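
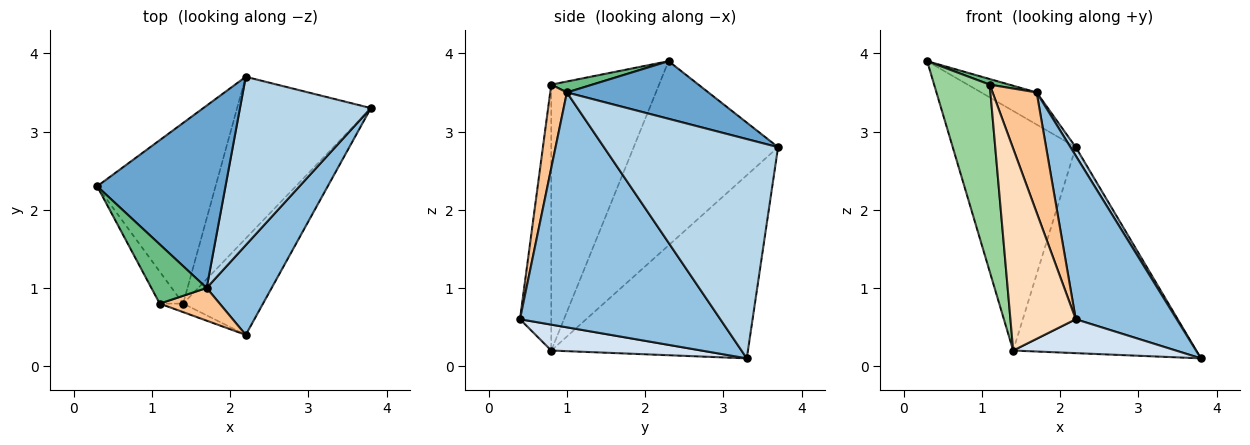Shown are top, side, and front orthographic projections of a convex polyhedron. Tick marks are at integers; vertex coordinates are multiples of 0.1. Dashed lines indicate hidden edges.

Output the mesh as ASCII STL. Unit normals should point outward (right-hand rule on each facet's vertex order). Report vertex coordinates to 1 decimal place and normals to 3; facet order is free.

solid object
 facet normal 0.405 0.159 0.901
  outer loop
   vertex 1.7 1.0 3.5
   vertex 2.2 3.7 2.8
   vertex 0.3 2.3 3.9
  endloop
 endfacet
 facet normal 0.867 -0.437 0.240
  outer loop
   vertex 1.7 1.0 3.5
   vertex 2.2 0.4 0.6
   vertex 3.8 3.3 0.1
  endloop
 endfacet
 facet normal 0.858 -0.026 0.512
  outer loop
   vertex 1.7 1.0 3.5
   vertex 3.8 3.3 0.1
   vertex 2.2 3.7 2.8
  endloop
 endfacet
 facet normal 0.293 -0.317 -0.902
  outer loop
   vertex 1.4 0.8 0.2
   vertex 3.8 3.3 0.1
   vertex 2.2 0.4 0.6
  endloop
 endfacet
 facet normal -0.684 0.583 -0.439
  outer loop
   vertex 1.4 0.8 0.2
   vertex 0.3 2.3 3.9
   vertex 2.2 3.7 2.8
  endloop
 endfacet
 facet normal -0.646 0.601 -0.472
  outer loop
   vertex 1.4 0.8 0.2
   vertex 2.2 3.7 2.8
   vertex 3.8 3.3 0.1
  endloop
 endfacet
 facet normal 0.343 -0.906 0.247
  outer loop
   vertex 1.1 0.8 3.6
   vertex 2.2 0.4 0.6
   vertex 1.7 1.0 3.5
  endloop
 endfacet
 facet normal -0.432 -0.901 -0.038
  outer loop
   vertex 1.1 0.8 3.6
   vertex 1.4 0.8 0.2
   vertex 2.2 0.4 0.6
  endloop
 endfacet
 facet normal 0.194 -0.092 0.977
  outer loop
   vertex 1.1 0.8 3.6
   vertex 1.7 1.0 3.5
   vertex 0.3 2.3 3.9
  endloop
 endfacet
 facet normal -0.886 -0.457 -0.078
  outer loop
   vertex 1.1 0.8 3.6
   vertex 0.3 2.3 3.9
   vertex 1.4 0.8 0.2
  endloop
 endfacet
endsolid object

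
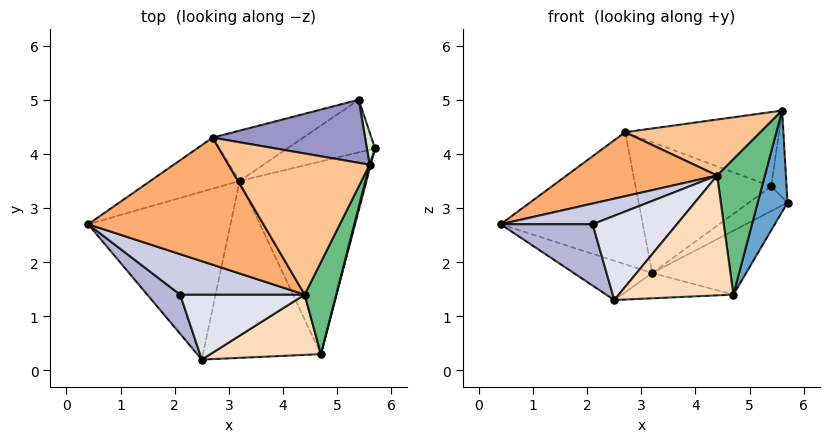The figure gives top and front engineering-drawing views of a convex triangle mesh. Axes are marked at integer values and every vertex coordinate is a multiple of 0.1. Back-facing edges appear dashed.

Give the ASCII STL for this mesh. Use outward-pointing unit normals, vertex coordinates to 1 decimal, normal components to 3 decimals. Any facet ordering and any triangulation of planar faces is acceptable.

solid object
 facet normal 0.966 -0.259 0.011
  outer loop
   vertex 4.7 0.3 1.4
   vertex 5.7 4.1 3.1
   vertex 5.6 3.8 4.8
  endloop
 endfacet
 facet normal -0.354 0.213 -0.911
  outer loop
   vertex 3.2 3.5 1.8
   vertex 2.5 0.2 1.3
   vertex 0.4 2.7 2.7
  endloop
 endfacet
 facet normal 0.386 0.290 -0.876
  outer loop
   vertex 3.2 3.5 1.8
   vertex 5.7 4.1 3.1
   vertex 4.7 0.3 1.4
  endloop
 endfacet
 facet normal 0.039 0.142 -0.989
  outer loop
   vertex 3.2 3.5 1.8
   vertex 4.7 0.3 1.4
   vertex 2.5 0.2 1.3
  endloop
 endfacet
 facet normal -0.357 0.871 -0.337
  outer loop
   vertex 2.7 4.3 4.4
   vertex 3.2 3.5 1.8
   vertex 0.4 2.7 2.7
  endloop
 endfacet
 facet normal -0.328 -0.425 0.844
  outer loop
   vertex 4.4 1.4 3.6
   vertex 2.7 4.3 4.4
   vertex 0.4 2.7 2.7
  endloop
 endfacet
 facet normal -0.188 -0.362 0.913
  outer loop
   vertex 4.4 1.4 3.6
   vertex 5.6 3.8 4.8
   vertex 2.7 4.3 4.4
  endloop
 endfacet
 facet normal 0.020 -0.893 0.449
  outer loop
   vertex 4.4 1.4 3.6
   vertex 2.5 0.2 1.3
   vertex 4.7 0.3 1.4
  endloop
 endfacet
 facet normal 0.737 -0.559 0.380
  outer loop
   vertex 4.4 1.4 3.6
   vertex 4.7 0.3 1.4
   vertex 5.6 3.8 4.8
  endloop
 endfacet
 facet normal 0.346 0.398 -0.849
  outer loop
   vertex 5.4 5.0 3.4
   vertex 5.7 4.1 3.1
   vertex 3.2 3.5 1.8
  endloop
 endfacet
 facet normal -0.351 0.874 -0.336
  outer loop
   vertex 5.4 5.0 3.4
   vertex 3.2 3.5 1.8
   vertex 2.7 4.3 4.4
  endloop
 endfacet
 facet normal 0.953 0.282 0.106
  outer loop
   vertex 5.4 5.0 3.4
   vertex 5.6 3.8 4.8
   vertex 5.7 4.1 3.1
  endloop
 endfacet
 facet normal 0.042 0.762 0.647
  outer loop
   vertex 5.4 5.0 3.4
   vertex 2.7 4.3 4.4
   vertex 5.6 3.8 4.8
  endloop
 endfacet
 facet normal -0.542 -0.708 0.452
  outer loop
   vertex 2.1 1.4 2.7
   vertex 0.4 2.7 2.7
   vertex 2.5 0.2 1.3
  endloop
 endfacet
 facet normal -0.329 -0.430 0.841
  outer loop
   vertex 2.1 1.4 2.7
   vertex 4.4 1.4 3.6
   vertex 0.4 2.7 2.7
  endloop
 endfacet
 facet normal -0.232 -0.770 0.594
  outer loop
   vertex 2.1 1.4 2.7
   vertex 2.5 0.2 1.3
   vertex 4.4 1.4 3.6
  endloop
 endfacet
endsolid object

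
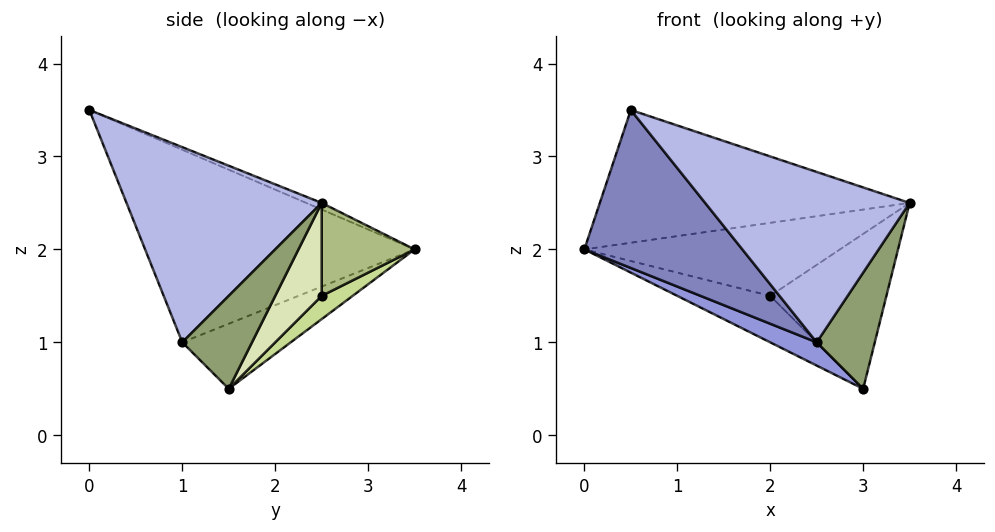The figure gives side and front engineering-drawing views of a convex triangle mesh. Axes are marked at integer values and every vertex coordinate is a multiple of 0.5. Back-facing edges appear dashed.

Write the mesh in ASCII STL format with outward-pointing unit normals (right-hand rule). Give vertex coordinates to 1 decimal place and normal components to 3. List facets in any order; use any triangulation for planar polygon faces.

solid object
 facet normal -0.020 0.391 0.920
  outer loop
   vertex 0.5 0.0 3.5
   vertex 3.5 2.5 2.5
   vertex 0.0 3.5 2.0
  endloop
 endfacet
 facet normal -0.644 -0.377 -0.666
  outer loop
   vertex 2.5 1.0 1.0
   vertex 0.5 0.0 3.5
   vertex 0.0 3.5 2.0
  endloop
 endfacet
 facet normal -0.557 -0.239 -0.796
  outer loop
   vertex 2.5 1.0 1.0
   vertex 0.0 3.5 2.0
   vertex 3.0 1.5 0.5
  endloop
 endfacet
 facet normal 0.668 -0.700 0.254
  outer loop
   vertex 2.5 1.0 1.0
   vertex 3.5 2.5 2.5
   vertex 0.5 0.0 3.5
  endloop
 endfacet
 facet normal 0.762 -0.635 0.127
  outer loop
   vertex 2.5 1.0 1.0
   vertex 3.0 1.5 0.5
   vertex 3.5 2.5 2.5
  endloop
 endfacet
 facet normal 0.304 0.836 -0.456
  outer loop
   vertex 2.0 2.5 1.5
   vertex 0.0 3.5 2.0
   vertex 3.5 2.5 2.5
  endloop
 endfacet
 facet normal 0.267 0.802 -0.535
  outer loop
   vertex 2.0 2.5 1.5
   vertex 3.0 1.5 0.5
   vertex 0.0 3.5 2.0
  endloop
 endfacet
 facet normal 0.324 0.811 -0.487
  outer loop
   vertex 2.0 2.5 1.5
   vertex 3.5 2.5 2.5
   vertex 3.0 1.5 0.5
  endloop
 endfacet
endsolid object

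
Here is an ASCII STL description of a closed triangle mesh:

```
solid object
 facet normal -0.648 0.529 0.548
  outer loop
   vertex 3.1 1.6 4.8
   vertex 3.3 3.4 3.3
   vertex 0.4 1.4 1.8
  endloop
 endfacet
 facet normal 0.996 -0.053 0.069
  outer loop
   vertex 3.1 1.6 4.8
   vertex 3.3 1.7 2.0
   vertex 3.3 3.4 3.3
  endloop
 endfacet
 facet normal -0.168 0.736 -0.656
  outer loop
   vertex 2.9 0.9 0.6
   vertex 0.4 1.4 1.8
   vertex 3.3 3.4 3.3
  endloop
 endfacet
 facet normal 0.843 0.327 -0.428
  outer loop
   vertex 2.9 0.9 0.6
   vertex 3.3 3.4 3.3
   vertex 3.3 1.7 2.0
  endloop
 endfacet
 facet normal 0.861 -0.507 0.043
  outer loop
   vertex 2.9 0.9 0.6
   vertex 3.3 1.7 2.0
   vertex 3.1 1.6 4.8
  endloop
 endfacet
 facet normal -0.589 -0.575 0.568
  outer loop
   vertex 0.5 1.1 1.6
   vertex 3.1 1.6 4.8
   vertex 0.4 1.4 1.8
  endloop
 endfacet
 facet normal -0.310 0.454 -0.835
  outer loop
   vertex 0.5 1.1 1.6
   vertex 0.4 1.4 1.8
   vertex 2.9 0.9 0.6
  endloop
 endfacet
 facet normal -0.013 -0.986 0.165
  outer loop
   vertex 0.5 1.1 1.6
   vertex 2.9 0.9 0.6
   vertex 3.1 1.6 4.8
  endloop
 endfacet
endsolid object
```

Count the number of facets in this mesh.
8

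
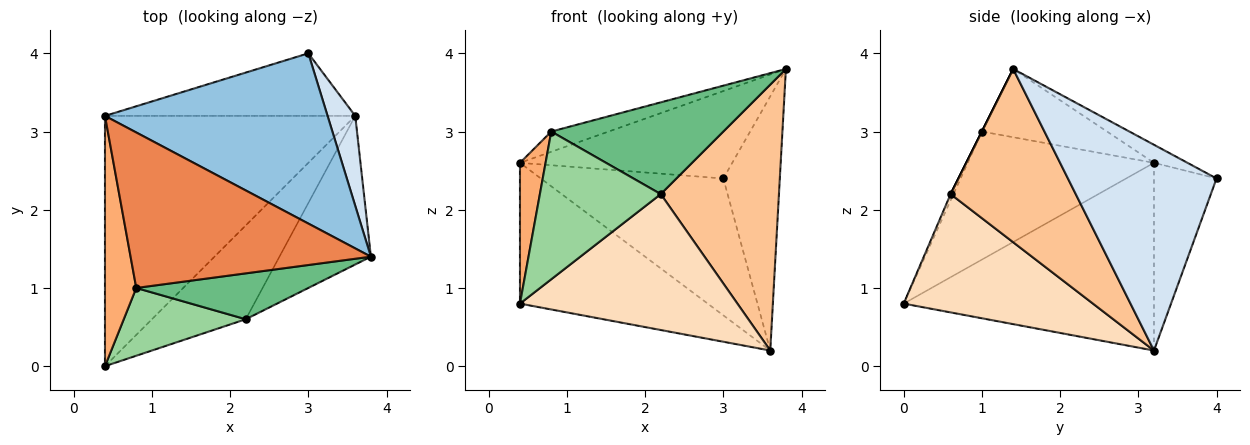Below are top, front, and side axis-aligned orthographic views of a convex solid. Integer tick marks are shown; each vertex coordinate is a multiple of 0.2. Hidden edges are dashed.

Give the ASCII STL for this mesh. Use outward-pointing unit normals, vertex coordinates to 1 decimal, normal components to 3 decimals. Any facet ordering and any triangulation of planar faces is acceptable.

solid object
 facet normal -0.547 0.410 -0.730
  outer loop
   vertex 3.6 3.2 0.2
   vertex 0.4 0.0 0.8
   vertex 0.4 3.2 2.6
  endloop
 endfacet
 facet normal -0.072 0.456 0.887
  outer loop
   vertex 3.0 4.0 2.4
   vertex 0.4 3.2 2.6
   vertex 3.8 1.4 3.8
  endloop
 endfacet
 facet normal -0.298 0.868 -0.397
  outer loop
   vertex 3.0 4.0 2.4
   vertex 3.6 3.2 0.2
   vertex 0.4 3.2 2.6
  endloop
 endfacet
 facet normal 0.927 0.353 0.125
  outer loop
   vertex 3.0 4.0 2.4
   vertex 3.8 1.4 3.8
   vertex 3.6 3.2 0.2
  endloop
 endfacet
 facet normal -0.271 0.124 0.954
  outer loop
   vertex 0.8 1.0 3.0
   vertex 3.8 1.4 3.8
   vertex 0.4 3.2 2.6
  endloop
 endfacet
 facet normal -0.963 -0.132 0.235
  outer loop
   vertex 0.8 1.0 3.0
   vertex 0.4 3.2 2.6
   vertex 0.4 0.0 0.8
  endloop
 endfacet
 facet normal 0.679 -0.641 -0.358
  outer loop
   vertex 2.2 0.6 2.2
   vertex 3.6 3.2 0.2
   vertex 3.8 1.4 3.8
  endloop
 endfacet
 facet normal 0.582 -0.669 -0.462
  outer loop
   vertex 2.2 0.6 2.2
   vertex 0.4 0.0 0.8
   vertex 3.6 3.2 0.2
  endloop
 endfacet
 facet normal 0.000 -0.894 0.447
  outer loop
   vertex 2.2 0.6 2.2
   vertex 3.8 1.4 3.8
   vertex 0.8 1.0 3.0
  endloop
 endfacet
 facet normal -0.021 -0.909 0.417
  outer loop
   vertex 2.2 0.6 2.2
   vertex 0.8 1.0 3.0
   vertex 0.4 0.0 0.8
  endloop
 endfacet
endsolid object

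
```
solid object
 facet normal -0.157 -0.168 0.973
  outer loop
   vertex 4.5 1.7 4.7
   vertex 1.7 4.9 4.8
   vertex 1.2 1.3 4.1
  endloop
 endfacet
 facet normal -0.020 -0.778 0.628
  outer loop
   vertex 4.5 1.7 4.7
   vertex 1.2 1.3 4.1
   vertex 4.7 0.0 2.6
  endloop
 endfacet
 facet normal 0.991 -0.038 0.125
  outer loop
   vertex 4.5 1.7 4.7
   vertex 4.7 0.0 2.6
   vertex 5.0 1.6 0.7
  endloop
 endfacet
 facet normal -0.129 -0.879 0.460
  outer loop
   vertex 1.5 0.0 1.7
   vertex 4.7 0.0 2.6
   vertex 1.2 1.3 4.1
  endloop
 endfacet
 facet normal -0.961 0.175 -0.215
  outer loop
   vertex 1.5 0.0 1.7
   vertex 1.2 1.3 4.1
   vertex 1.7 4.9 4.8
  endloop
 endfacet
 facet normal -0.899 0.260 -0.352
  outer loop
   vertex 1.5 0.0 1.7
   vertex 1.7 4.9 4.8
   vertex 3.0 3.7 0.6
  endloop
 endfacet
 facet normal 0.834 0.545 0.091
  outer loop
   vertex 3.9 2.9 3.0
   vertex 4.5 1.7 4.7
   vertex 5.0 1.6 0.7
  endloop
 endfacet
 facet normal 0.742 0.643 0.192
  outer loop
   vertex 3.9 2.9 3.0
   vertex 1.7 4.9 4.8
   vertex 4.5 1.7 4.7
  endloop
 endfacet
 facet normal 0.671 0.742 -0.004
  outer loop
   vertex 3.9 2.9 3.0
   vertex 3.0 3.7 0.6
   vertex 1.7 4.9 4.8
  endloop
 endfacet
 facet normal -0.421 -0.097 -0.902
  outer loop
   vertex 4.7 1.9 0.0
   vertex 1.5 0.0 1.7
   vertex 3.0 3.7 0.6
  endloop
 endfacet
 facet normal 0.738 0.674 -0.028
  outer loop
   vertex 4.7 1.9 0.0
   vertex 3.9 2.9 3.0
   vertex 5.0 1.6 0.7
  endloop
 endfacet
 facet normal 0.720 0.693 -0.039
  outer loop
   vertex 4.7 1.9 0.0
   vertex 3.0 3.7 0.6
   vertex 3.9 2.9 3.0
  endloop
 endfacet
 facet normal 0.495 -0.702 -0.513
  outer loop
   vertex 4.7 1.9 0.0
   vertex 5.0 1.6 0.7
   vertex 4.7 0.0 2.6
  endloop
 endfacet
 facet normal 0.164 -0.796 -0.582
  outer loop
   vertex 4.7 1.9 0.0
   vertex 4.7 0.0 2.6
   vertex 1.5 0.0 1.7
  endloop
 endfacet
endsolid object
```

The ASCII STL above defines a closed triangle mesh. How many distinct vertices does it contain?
9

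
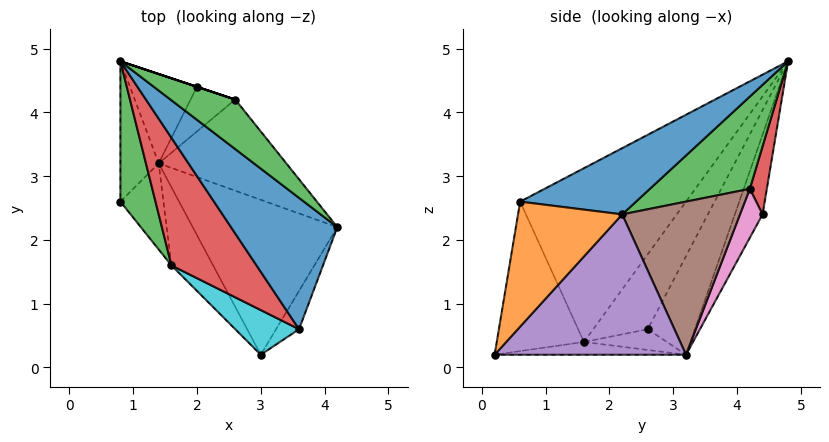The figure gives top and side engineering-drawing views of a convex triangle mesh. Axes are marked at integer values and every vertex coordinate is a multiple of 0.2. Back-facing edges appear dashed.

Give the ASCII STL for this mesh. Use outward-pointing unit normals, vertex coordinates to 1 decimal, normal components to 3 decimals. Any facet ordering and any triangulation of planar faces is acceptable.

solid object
 facet normal 0.526 -0.092 0.845
  outer loop
   vertex 3.6 0.6 2.6
   vertex 4.2 2.2 2.4
   vertex 0.8 4.8 4.8
  endloop
 endfacet
 facet normal 0.916 -0.364 -0.168
  outer loop
   vertex 3.6 0.6 2.6
   vertex 3.0 0.2 0.2
   vertex 4.2 2.2 2.4
  endloop
 endfacet
 facet normal 0.720 0.475 0.506
  outer loop
   vertex 2.6 4.2 2.8
   vertex 0.8 4.8 4.8
   vertex 4.2 2.2 2.4
  endloop
 endfacet
 facet normal 0.316 0.949 0.000
  outer loop
   vertex 2.6 4.2 2.8
   vertex 2.0 4.4 2.4
   vertex 0.8 4.8 4.8
  endloop
 endfacet
 facet normal 0.653 0.348 -0.673
  outer loop
   vertex 1.4 3.2 0.2
   vertex 4.2 2.2 2.4
   vertex 3.0 0.2 0.2
  endloop
 endfacet
 facet normal 0.617 0.596 -0.514
  outer loop
   vertex 1.4 3.2 0.2
   vertex 2.6 4.2 2.8
   vertex 4.2 2.2 2.4
  endloop
 endfacet
 facet normal 0.558 0.655 -0.509
  outer loop
   vertex 1.4 3.2 0.2
   vertex 2.0 4.4 2.4
   vertex 2.6 4.2 2.8
  endloop
 endfacet
 facet normal -0.767 0.568 -0.298
  outer loop
   vertex 1.4 3.2 0.2
   vertex 0.8 2.6 0.6
   vertex 0.8 4.8 4.8
  endloop
 endfacet
 facet normal -0.413 0.842 -0.347
  outer loop
   vertex 1.4 3.2 0.2
   vertex 0.8 4.8 4.8
   vertex 2.0 4.4 2.4
  endloop
 endfacet
 facet normal -0.658 -0.698 0.281
  outer loop
   vertex 1.6 1.6 0.4
   vertex 3.0 0.2 0.2
   vertex 3.6 0.6 2.6
  endloop
 endfacet
 facet normal -0.428 -0.165 -0.889
  outer loop
   vertex 1.6 1.6 0.4
   vertex 0.8 2.6 0.6
   vertex 1.4 3.2 0.2
  endloop
 endfacet
 facet normal -0.289 -0.154 -0.945
  outer loop
   vertex 1.6 1.6 0.4
   vertex 1.4 3.2 0.2
   vertex 3.0 0.2 0.2
  endloop
 endfacet
 facet normal -0.704 -0.629 0.330
  outer loop
   vertex 1.6 1.6 0.4
   vertex 0.8 4.8 4.8
   vertex 0.8 2.6 0.6
  endloop
 endfacet
 facet normal -0.691 -0.638 0.338
  outer loop
   vertex 1.6 1.6 0.4
   vertex 3.6 0.6 2.6
   vertex 0.8 4.8 4.8
  endloop
 endfacet
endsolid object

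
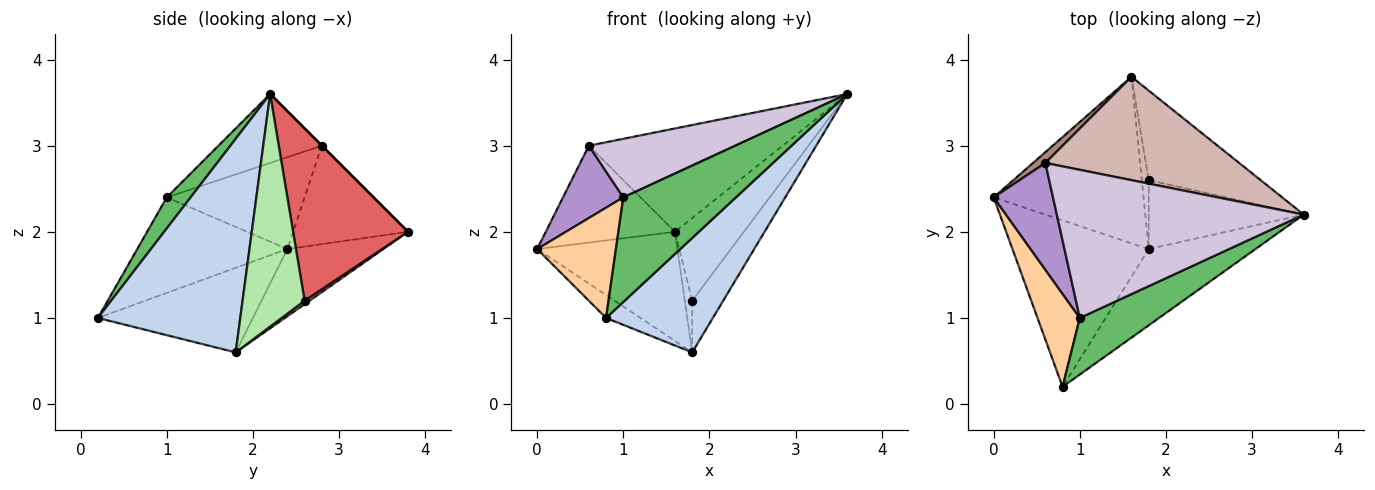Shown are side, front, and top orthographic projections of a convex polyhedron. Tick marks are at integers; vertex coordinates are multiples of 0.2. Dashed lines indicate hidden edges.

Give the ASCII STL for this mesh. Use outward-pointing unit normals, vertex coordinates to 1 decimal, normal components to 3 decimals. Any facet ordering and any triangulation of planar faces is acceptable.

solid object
 facet normal -0.524 0.116 -0.844
  outer loop
   vertex 1.8 1.8 0.6
   vertex 0.8 0.2 1.0
   vertex 0.0 2.4 1.8
  endloop
 endfacet
 facet normal 0.743 -0.557 -0.371
  outer loop
   vertex 1.8 1.8 0.6
   vertex 3.6 2.2 3.6
   vertex 0.8 0.2 1.0
  endloop
 endfacet
 facet normal -0.351 0.513 -0.783
  outer loop
   vertex 1.6 3.8 2.0
   vertex 1.8 1.8 0.6
   vertex 0.0 2.4 1.8
  endloop
 endfacet
 facet normal -0.824 -0.433 0.365
  outer loop
   vertex 1.0 1.0 2.4
   vertex 0.0 2.4 1.8
   vertex 0.8 0.2 1.0
  endloop
 endfacet
 facet normal 0.183 -0.865 0.468
  outer loop
   vertex 1.0 1.0 2.4
   vertex 0.8 0.2 1.0
   vertex 3.6 2.2 3.6
  endloop
 endfacet
 facet normal 0.768 0.384 -0.512
  outer loop
   vertex 1.8 2.6 1.2
   vertex 3.6 2.2 3.6
   vertex 1.8 1.8 0.6
  endloop
 endfacet
 facet normal 0.749 0.449 -0.487
  outer loop
   vertex 1.8 2.6 1.2
   vertex 1.6 3.8 2.0
   vertex 3.6 2.2 3.6
  endloop
 endfacet
 facet normal 0.371 0.557 -0.743
  outer loop
   vertex 1.8 2.6 1.2
   vertex 1.8 1.8 0.6
   vertex 1.6 3.8 2.0
  endloop
 endfacet
 facet normal -0.788 -0.345 0.509
  outer loop
   vertex 0.6 2.8 3.0
   vertex 0.0 2.4 1.8
   vertex 1.0 1.0 2.4
  endloop
 endfacet
 facet normal -0.251 -0.356 0.900
  outer loop
   vertex 0.6 2.8 3.0
   vertex 1.0 1.0 2.4
   vertex 3.6 2.2 3.6
  endloop
 endfacet
 facet normal -0.662 0.745 0.083
  outer loop
   vertex 0.6 2.8 3.0
   vertex 1.6 3.8 2.0
   vertex 0.0 2.4 1.8
  endloop
 endfacet
 facet normal 0.000 0.707 0.707
  outer loop
   vertex 0.6 2.8 3.0
   vertex 3.6 2.2 3.6
   vertex 1.6 3.8 2.0
  endloop
 endfacet
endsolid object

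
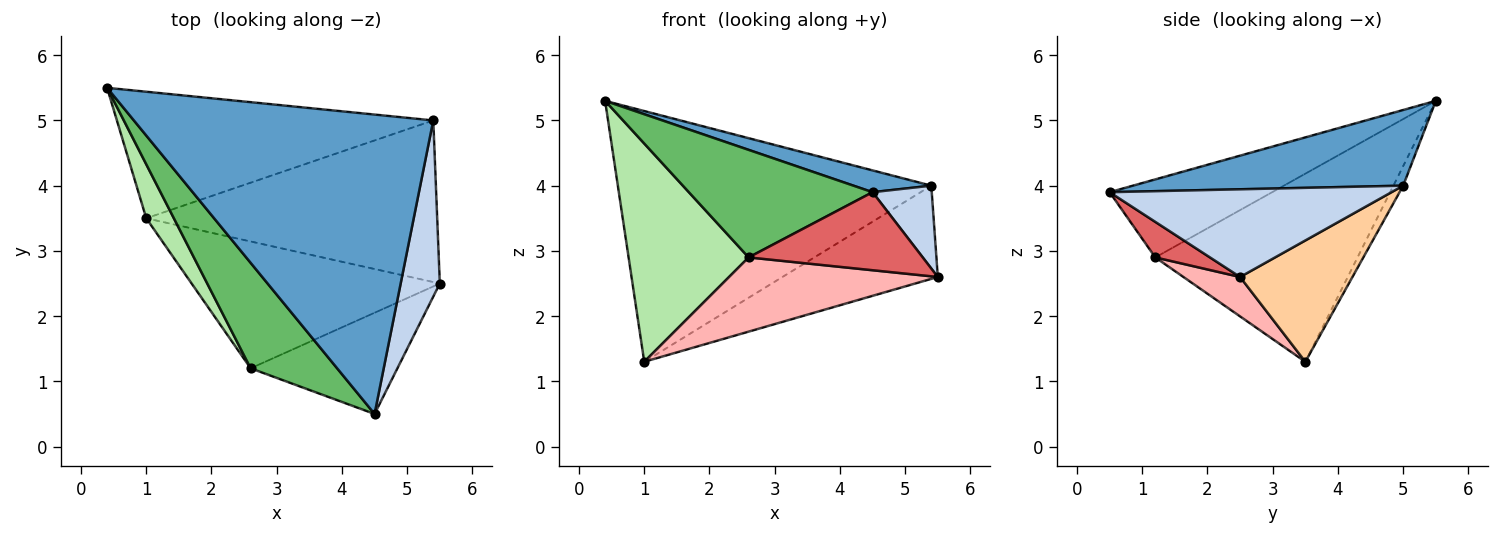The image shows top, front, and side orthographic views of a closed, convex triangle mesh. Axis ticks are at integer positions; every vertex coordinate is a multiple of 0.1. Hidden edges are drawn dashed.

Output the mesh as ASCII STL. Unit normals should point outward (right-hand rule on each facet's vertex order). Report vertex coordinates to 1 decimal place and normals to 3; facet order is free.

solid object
 facet normal 0.244 -0.070 0.967
  outer loop
   vertex 5.4 5.0 4.0
   vertex 0.4 5.5 5.3
   vertex 4.5 0.5 3.9
  endloop
 endfacet
 facet normal 0.897 -0.188 0.400
  outer loop
   vertex 5.4 5.0 4.0
   vertex 4.5 0.5 3.9
   vertex 5.5 2.5 2.6
  endloop
 endfacet
 facet normal -0.028 0.892 -0.450
  outer loop
   vertex 5.4 5.0 4.0
   vertex 1.0 3.5 1.3
   vertex 0.4 5.5 5.3
  endloop
 endfacet
 facet normal 0.340 0.470 -0.815
  outer loop
   vertex 5.4 5.0 4.0
   vertex 5.5 2.5 2.6
   vertex 1.0 3.5 1.3
  endloop
 endfacet
 facet normal -0.534 -0.604 0.592
  outer loop
   vertex 2.6 1.2 2.9
   vertex 4.5 0.5 3.9
   vertex 0.4 5.5 5.3
  endloop
 endfacet
 facet normal -0.853 -0.506 0.125
  outer loop
   vertex 2.6 1.2 2.9
   vertex 0.4 5.5 5.3
   vertex 1.0 3.5 1.3
  endloop
 endfacet
 facet normal 0.188 -0.600 -0.778
  outer loop
   vertex 2.6 1.2 2.9
   vertex 5.5 2.5 2.6
   vertex 4.5 0.5 3.9
  endloop
 endfacet
 facet normal 0.136 -0.500 -0.855
  outer loop
   vertex 2.6 1.2 2.9
   vertex 1.0 3.5 1.3
   vertex 5.5 2.5 2.6
  endloop
 endfacet
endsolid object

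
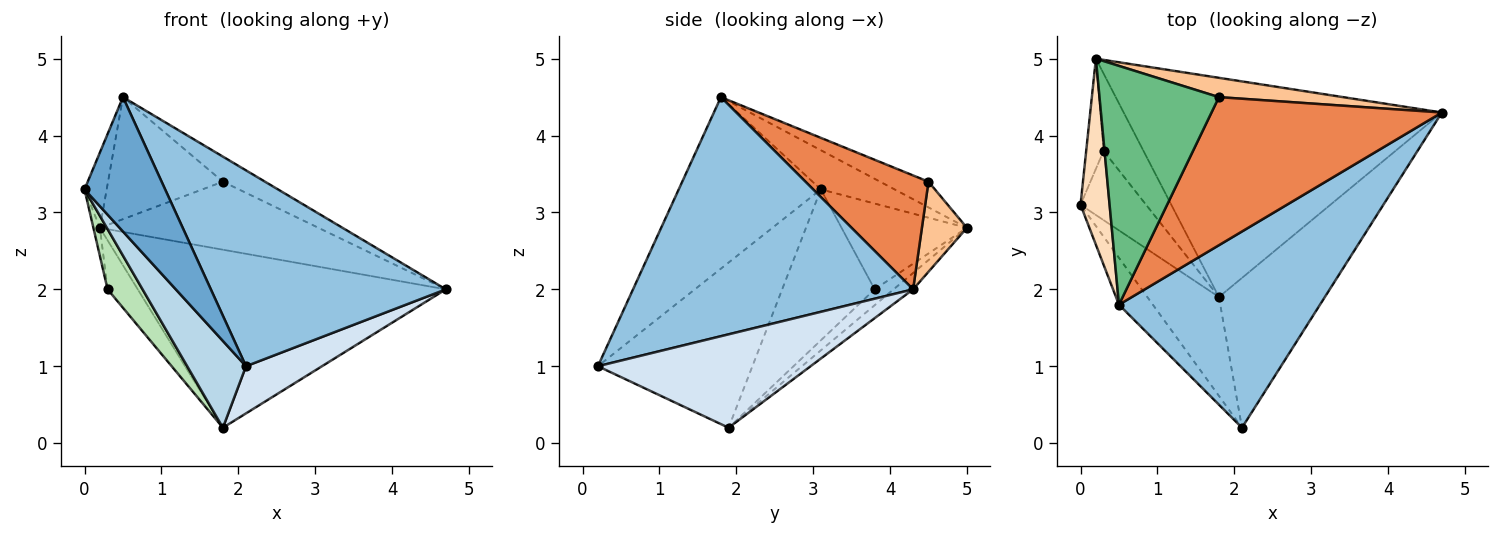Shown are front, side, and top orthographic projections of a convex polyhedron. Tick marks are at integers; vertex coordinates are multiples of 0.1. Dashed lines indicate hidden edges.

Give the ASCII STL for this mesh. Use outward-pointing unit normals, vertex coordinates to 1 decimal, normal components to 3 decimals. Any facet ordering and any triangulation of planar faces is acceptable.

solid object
 facet normal -0.857 -0.486 -0.170
  outer loop
   vertex 0.5 1.8 4.5
   vertex 0.0 3.1 3.3
   vertex 2.1 0.2 1.0
  endloop
 endfacet
 facet normal 0.644 -0.540 0.541
  outer loop
   vertex 0.5 1.8 4.5
   vertex 2.1 0.2 1.0
   vertex 4.7 4.3 2.0
  endloop
 endfacet
 facet normal -0.866 -0.330 -0.375
  outer loop
   vertex 1.8 1.9 0.2
   vertex 2.1 0.2 1.0
   vertex 0.0 3.1 3.3
  endloop
 endfacet
 facet normal 0.643 -0.230 -0.730
  outer loop
   vertex 1.8 1.9 0.2
   vertex 4.7 4.3 2.0
   vertex 2.1 0.2 1.0
  endloop
 endfacet
 facet normal 0.438 0.150 0.886
  outer loop
   vertex 1.8 4.5 3.4
   vertex 0.5 1.8 4.5
   vertex 4.7 4.3 2.0
  endloop
 endfacet
 facet normal -0.040 0.630 -0.776
  outer loop
   vertex 0.2 5.0 2.8
   vertex 4.7 4.3 2.0
   vertex 1.8 1.9 0.2
  endloop
 endfacet
 facet normal 0.194 0.944 0.268
  outer loop
   vertex 0.2 5.0 2.8
   vertex 1.8 4.5 3.4
   vertex 4.7 4.3 2.0
  endloop
 endfacet
 facet normal -0.781 0.235 0.579
  outer loop
   vertex 0.2 5.0 2.8
   vertex 0.0 3.1 3.3
   vertex 0.5 1.8 4.5
  endloop
 endfacet
 facet normal -0.188 0.447 0.875
  outer loop
   vertex 0.2 5.0 2.8
   vertex 0.5 1.8 4.5
   vertex 1.8 4.5 3.4
  endloop
 endfacet
 facet normal -0.318 0.507 -0.801
  outer loop
   vertex 0.3 3.8 2.0
   vertex 0.2 5.0 2.8
   vertex 1.8 1.9 0.2
  endloop
 endfacet
 facet normal -0.867 -0.328 -0.376
  outer loop
   vertex 0.3 3.8 2.0
   vertex 1.8 1.9 0.2
   vertex 0.0 3.1 3.3
  endloop
 endfacet
 facet normal -0.979 0.051 -0.199
  outer loop
   vertex 0.3 3.8 2.0
   vertex 0.0 3.1 3.3
   vertex 0.2 5.0 2.8
  endloop
 endfacet
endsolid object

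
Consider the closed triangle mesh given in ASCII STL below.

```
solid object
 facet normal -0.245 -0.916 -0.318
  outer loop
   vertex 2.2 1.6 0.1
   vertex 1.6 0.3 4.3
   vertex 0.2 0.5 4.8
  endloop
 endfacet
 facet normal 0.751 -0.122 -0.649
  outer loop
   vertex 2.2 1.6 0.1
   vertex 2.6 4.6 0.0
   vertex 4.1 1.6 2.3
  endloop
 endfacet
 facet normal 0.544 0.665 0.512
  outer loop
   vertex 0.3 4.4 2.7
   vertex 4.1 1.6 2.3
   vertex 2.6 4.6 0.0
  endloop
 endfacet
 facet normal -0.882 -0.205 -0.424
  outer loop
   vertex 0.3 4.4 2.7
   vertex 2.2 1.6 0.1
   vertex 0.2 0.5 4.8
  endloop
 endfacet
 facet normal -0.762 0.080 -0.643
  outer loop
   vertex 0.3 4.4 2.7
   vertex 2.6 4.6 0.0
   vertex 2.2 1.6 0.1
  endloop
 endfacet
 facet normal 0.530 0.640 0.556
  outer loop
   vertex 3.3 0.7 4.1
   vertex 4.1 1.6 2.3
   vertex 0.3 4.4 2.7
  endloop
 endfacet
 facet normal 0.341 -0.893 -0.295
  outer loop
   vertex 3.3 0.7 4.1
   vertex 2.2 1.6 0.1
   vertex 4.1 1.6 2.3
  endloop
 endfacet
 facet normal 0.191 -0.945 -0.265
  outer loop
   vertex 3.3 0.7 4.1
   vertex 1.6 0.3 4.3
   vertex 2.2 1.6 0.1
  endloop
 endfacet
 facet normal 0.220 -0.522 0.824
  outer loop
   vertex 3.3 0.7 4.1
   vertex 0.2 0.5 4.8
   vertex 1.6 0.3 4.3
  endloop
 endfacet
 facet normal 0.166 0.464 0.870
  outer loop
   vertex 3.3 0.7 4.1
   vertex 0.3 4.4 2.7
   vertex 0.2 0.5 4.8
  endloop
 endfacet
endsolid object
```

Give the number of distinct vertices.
7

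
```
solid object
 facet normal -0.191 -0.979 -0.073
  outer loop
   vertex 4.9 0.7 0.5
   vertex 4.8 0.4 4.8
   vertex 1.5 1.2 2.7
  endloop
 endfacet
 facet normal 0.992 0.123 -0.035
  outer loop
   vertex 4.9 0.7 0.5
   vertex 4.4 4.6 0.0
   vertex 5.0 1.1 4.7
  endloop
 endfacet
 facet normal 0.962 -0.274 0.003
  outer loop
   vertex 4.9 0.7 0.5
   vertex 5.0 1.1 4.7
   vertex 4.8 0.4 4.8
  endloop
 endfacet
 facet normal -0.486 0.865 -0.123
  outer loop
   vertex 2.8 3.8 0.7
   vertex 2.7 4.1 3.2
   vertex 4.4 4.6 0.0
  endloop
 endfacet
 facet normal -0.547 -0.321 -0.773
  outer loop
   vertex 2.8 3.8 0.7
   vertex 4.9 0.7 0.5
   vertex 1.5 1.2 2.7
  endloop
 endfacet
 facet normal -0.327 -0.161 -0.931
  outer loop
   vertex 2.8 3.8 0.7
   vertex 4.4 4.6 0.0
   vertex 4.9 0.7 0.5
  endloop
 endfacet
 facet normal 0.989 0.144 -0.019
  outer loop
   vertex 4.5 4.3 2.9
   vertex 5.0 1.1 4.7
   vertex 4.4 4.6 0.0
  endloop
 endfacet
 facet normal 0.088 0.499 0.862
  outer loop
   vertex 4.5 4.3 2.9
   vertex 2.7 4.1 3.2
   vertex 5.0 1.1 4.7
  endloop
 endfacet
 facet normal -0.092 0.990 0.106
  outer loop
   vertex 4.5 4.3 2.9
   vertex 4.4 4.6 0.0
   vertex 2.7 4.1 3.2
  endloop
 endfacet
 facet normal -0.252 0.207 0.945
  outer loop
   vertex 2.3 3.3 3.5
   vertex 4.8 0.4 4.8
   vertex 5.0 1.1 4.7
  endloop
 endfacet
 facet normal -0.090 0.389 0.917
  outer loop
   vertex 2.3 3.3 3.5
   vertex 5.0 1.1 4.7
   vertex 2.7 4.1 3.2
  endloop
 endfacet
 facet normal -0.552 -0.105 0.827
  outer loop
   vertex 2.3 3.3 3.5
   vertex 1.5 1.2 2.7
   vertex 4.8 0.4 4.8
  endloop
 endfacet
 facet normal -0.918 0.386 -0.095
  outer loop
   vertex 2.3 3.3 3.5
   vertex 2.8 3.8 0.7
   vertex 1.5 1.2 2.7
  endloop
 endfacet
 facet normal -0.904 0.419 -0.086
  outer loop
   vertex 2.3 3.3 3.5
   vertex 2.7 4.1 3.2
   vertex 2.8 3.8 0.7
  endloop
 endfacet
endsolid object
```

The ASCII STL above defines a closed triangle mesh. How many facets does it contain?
14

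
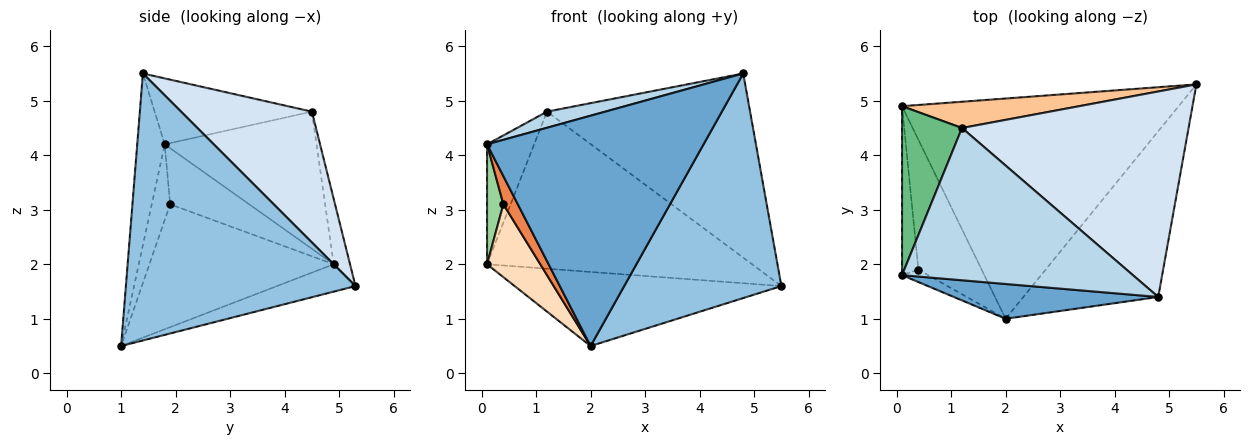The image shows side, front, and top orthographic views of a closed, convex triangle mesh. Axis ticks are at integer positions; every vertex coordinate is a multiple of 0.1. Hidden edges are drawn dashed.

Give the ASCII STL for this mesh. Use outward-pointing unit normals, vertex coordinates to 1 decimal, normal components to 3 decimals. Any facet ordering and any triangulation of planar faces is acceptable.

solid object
 facet normal -0.124 -0.981 0.148
  outer loop
   vertex 2.0 1.0 0.5
   vertex 4.8 1.4 5.5
   vertex 0.1 1.8 4.2
  endloop
 endfacet
 facet normal 0.762 -0.521 -0.385
  outer loop
   vertex 2.0 1.0 0.5
   vertex 5.5 5.3 1.6
   vertex 4.8 1.4 5.5
  endloop
 endfacet
 facet normal -0.273 -0.101 0.957
  outer loop
   vertex 1.2 4.5 4.8
   vertex 0.1 1.8 4.2
   vertex 4.8 1.4 5.5
  endloop
 endfacet
 facet normal 0.395 0.613 0.684
  outer loop
   vertex 1.2 4.5 4.8
   vertex 4.8 1.4 5.5
   vertex 5.5 5.3 1.6
  endloop
 endfacet
 facet normal -0.760 -0.596 -0.261
  outer loop
   vertex 0.4 1.9 3.1
   vertex 2.0 1.0 0.5
   vertex 0.1 1.8 4.2
  endloop
 endfacet
 facet normal -0.093 0.317 -0.944
  outer loop
   vertex 0.1 4.9 2.0
   vertex 5.5 5.3 1.6
   vertex 2.0 1.0 0.5
  endloop
 endfacet
 facet normal -0.061 0.985 0.165
  outer loop
   vertex 0.1 4.9 2.0
   vertex 1.2 4.5 4.8
   vertex 5.5 5.3 1.6
  endloop
 endfacet
 facet normal -0.861 -0.249 -0.444
  outer loop
   vertex 0.1 4.9 2.0
   vertex 2.0 1.0 0.5
   vertex 0.4 1.9 3.1
  endloop
 endfacet
 facet normal -0.881 0.273 0.385
  outer loop
   vertex 0.1 4.9 2.0
   vertex 0.1 1.8 4.2
   vertex 1.2 4.5 4.8
  endloop
 endfacet
 facet normal -0.942 -0.195 -0.275
  outer loop
   vertex 0.1 4.9 2.0
   vertex 0.4 1.9 3.1
   vertex 0.1 1.8 4.2
  endloop
 endfacet
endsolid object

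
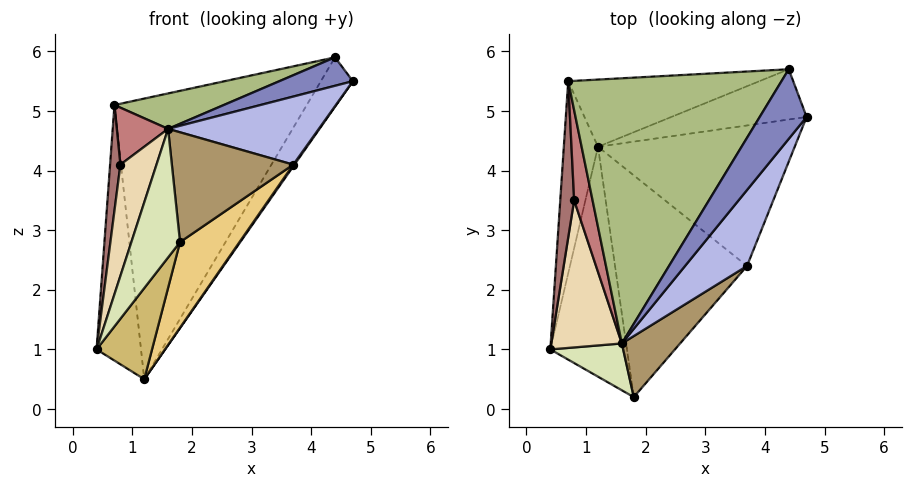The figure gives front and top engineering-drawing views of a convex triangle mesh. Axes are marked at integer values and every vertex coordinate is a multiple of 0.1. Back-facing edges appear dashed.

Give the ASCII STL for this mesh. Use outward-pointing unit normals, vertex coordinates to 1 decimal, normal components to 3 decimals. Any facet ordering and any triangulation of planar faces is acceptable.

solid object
 facet normal 0.676 0.516 -0.525
  outer loop
   vertex 4.4 5.7 5.9
   vertex 4.7 4.9 5.5
   vertex 1.2 4.4 0.5
  endloop
 endfacet
 facet normal 0.220 -0.369 0.903
  outer loop
   vertex 1.6 1.1 4.7
   vertex 4.7 4.9 5.5
   vertex 4.4 5.7 5.9
  endloop
 endfacet
 facet normal 0.820 -0.007 -0.573
  outer loop
   vertex 3.7 2.4 4.1
   vertex 1.2 4.4 0.5
   vertex 4.7 4.9 5.5
  endloop
 endfacet
 facet normal 0.531 -0.566 0.631
  outer loop
   vertex 3.7 2.4 4.1
   vertex 4.7 4.9 5.5
   vertex 1.6 1.1 4.7
  endloop
 endfacet
 facet normal -0.002 0.973 -0.233
  outer loop
   vertex 0.7 5.5 5.1
   vertex 4.4 5.7 5.9
   vertex 1.2 4.4 0.5
  endloop
 endfacet
 facet normal -0.203 -0.130 0.971
  outer loop
   vertex 0.7 5.5 5.1
   vertex 1.6 1.1 4.7
   vertex 4.4 5.7 5.9
  endloop
 endfacet
 facet normal -0.967 0.205 -0.154
  outer loop
   vertex 0.7 5.5 5.1
   vertex 1.2 4.4 0.5
   vertex 0.4 1.0 1.0
  endloop
 endfacet
 facet normal -0.699 -0.672 0.245
  outer loop
   vertex 1.8 0.2 2.8
   vertex 1.6 1.1 4.7
   vertex 0.4 1.0 1.0
  endloop
 endfacet
 facet normal 0.562 -0.723 0.402
  outer loop
   vertex 1.8 0.2 2.8
   vertex 3.7 2.4 4.1
   vertex 1.6 1.1 4.7
  endloop
 endfacet
 facet normal 0.702 -0.263 -0.662
  outer loop
   vertex 1.8 0.2 2.8
   vertex 0.4 1.0 1.0
   vertex 1.2 4.4 0.5
  endloop
 endfacet
 facet normal 0.726 -0.248 -0.642
  outer loop
   vertex 1.8 0.2 2.8
   vertex 1.2 4.4 0.5
   vertex 3.7 2.4 4.1
  endloop
 endfacet
 facet normal -0.924 -0.231 0.306
  outer loop
   vertex 0.8 3.5 4.1
   vertex 0.4 1.0 1.0
   vertex 1.6 1.1 4.7
  endloop
 endfacet
 facet normal -0.946 -0.182 0.268
  outer loop
   vertex 0.8 3.5 4.1
   vertex 0.7 5.5 5.1
   vertex 0.4 1.0 1.0
  endloop
 endfacet
 facet normal -0.913 -0.218 0.345
  outer loop
   vertex 0.8 3.5 4.1
   vertex 1.6 1.1 4.7
   vertex 0.7 5.5 5.1
  endloop
 endfacet
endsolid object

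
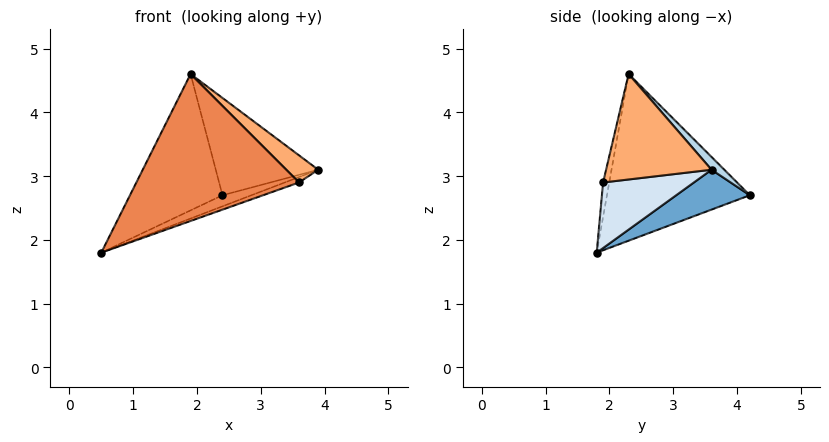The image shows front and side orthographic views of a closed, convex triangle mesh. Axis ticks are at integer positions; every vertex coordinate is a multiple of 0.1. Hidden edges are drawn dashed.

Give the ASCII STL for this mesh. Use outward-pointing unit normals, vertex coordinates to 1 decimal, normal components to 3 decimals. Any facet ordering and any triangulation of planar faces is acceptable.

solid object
 facet normal 0.300 0.118 -0.947
  outer loop
   vertex 2.4 4.2 2.7
   vertex 3.9 3.6 3.1
   vertex 0.5 1.8 1.8
  endloop
 endfacet
 facet normal -0.799 0.517 0.307
  outer loop
   vertex 1.9 2.3 4.6
   vertex 2.4 4.2 2.7
   vertex 0.5 1.8 1.8
  endloop
 endfacet
 facet normal 0.086 0.693 0.716
  outer loop
   vertex 1.9 2.3 4.6
   vertex 3.9 3.6 3.1
   vertex 2.4 4.2 2.7
  endloop
 endfacet
 facet normal 0.332 0.052 -0.942
  outer loop
   vertex 3.6 1.9 2.9
   vertex 0.5 1.8 1.8
   vertex 3.9 3.6 3.1
  endloop
 endfacet
 facet normal -0.037 -0.980 0.194
  outer loop
   vertex 3.6 1.9 2.9
   vertex 1.9 2.3 4.6
   vertex 0.5 1.8 1.8
  endloop
 endfacet
 facet normal 0.668 -0.202 0.716
  outer loop
   vertex 3.6 1.9 2.9
   vertex 3.9 3.6 3.1
   vertex 1.9 2.3 4.6
  endloop
 endfacet
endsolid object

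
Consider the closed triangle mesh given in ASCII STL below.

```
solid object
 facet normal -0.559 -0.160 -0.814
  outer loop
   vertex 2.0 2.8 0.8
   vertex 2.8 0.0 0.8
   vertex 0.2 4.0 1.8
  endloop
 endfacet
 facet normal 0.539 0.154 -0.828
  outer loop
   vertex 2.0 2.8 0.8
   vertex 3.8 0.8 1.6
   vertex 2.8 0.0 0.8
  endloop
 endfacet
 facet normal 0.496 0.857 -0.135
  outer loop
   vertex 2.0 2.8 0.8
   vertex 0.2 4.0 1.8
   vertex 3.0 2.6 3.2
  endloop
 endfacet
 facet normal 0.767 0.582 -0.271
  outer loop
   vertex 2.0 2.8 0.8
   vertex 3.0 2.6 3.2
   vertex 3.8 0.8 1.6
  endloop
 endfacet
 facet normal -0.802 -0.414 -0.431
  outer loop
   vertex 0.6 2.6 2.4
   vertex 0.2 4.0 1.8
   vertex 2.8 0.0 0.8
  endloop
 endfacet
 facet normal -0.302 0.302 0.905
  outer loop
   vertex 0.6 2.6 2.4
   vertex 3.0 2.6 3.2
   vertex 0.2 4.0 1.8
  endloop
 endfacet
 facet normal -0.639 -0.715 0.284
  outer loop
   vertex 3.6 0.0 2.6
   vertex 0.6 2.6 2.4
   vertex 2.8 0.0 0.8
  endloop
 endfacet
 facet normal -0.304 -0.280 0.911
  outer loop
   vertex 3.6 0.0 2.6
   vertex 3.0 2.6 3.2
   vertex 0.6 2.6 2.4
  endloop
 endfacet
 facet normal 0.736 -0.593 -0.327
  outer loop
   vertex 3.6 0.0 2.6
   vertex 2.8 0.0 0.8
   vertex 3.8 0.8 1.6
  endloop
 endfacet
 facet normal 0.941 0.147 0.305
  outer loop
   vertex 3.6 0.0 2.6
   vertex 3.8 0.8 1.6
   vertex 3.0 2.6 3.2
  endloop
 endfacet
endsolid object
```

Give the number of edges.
15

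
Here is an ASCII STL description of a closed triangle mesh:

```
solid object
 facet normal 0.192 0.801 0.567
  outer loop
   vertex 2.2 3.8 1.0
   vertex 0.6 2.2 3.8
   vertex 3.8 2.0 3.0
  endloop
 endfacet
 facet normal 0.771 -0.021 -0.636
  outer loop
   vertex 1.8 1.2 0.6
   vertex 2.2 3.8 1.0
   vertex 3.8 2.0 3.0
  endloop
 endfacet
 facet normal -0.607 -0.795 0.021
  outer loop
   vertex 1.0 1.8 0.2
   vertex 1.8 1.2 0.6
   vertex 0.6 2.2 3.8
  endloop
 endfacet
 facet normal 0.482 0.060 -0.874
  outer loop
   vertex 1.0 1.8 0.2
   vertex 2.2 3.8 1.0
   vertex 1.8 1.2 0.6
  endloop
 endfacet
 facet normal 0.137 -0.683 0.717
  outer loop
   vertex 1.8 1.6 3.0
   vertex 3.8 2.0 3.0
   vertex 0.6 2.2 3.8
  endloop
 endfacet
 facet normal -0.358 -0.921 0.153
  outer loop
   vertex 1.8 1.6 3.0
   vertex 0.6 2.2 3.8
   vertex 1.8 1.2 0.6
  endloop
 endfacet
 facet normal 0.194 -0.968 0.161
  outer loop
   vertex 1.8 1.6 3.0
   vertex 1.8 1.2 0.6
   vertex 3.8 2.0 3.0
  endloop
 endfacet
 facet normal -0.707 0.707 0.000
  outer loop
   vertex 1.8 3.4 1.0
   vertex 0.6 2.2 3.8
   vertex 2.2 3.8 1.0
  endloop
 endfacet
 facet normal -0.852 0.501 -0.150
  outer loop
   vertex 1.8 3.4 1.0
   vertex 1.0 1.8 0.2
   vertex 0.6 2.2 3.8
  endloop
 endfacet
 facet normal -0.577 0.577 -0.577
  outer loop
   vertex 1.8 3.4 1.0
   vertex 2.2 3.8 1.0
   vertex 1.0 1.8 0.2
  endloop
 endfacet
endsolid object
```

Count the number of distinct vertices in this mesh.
7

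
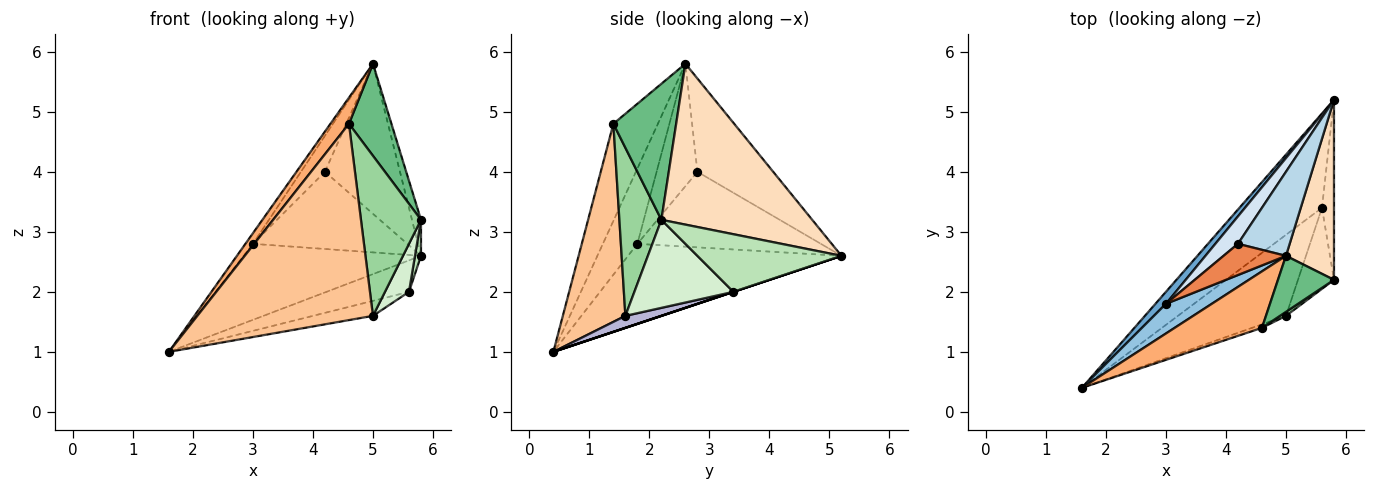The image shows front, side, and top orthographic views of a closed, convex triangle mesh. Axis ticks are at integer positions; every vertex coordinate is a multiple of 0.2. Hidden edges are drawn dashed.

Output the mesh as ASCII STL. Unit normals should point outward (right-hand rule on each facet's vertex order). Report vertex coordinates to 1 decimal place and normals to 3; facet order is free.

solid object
 facet normal -0.765 0.636 0.100
  outer loop
   vertex 3.0 1.8 2.8
   vertex 5.8 5.2 2.6
   vertex 1.6 0.4 1.0
  endloop
 endfacet
 facet normal -0.840 0.183 0.511
  outer loop
   vertex 3.0 1.8 2.8
   vertex 1.6 0.4 1.0
   vertex 5.0 2.6 5.8
  endloop
 endfacet
 facet normal -0.661 0.655 0.367
  outer loop
   vertex 4.2 2.8 4.0
   vertex 5.0 2.6 5.8
   vertex 5.8 5.2 2.6
  endloop
 endfacet
 facet normal -0.746 0.627 0.223
  outer loop
   vertex 4.2 2.8 4.0
   vertex 5.8 5.2 2.6
   vertex 3.0 1.8 2.8
  endloop
 endfacet
 facet normal -0.789 0.464 0.402
  outer loop
   vertex 4.2 2.8 4.0
   vertex 3.0 1.8 2.8
   vertex 5.0 2.6 5.8
  endloop
 endfacet
 facet normal -0.711 -0.295 0.639
  outer loop
   vertex 4.6 1.4 4.8
   vertex 5.0 2.6 5.8
   vertex 1.6 0.4 1.0
  endloop
 endfacet
 facet normal 0.335 -0.942 -0.017
  outer loop
   vertex 4.6 1.4 4.8
   vertex 1.6 0.4 1.0
   vertex 5.0 1.6 1.6
  endloop
 endfacet
 facet normal 0.957 0.057 0.286
  outer loop
   vertex 5.8 2.2 3.2
   vertex 5.8 5.2 2.6
   vertex 5.0 2.6 5.8
  endloop
 endfacet
 facet normal 0.784 -0.530 0.323
  outer loop
   vertex 5.8 2.2 3.2
   vertex 5.0 2.6 5.8
   vertex 4.6 1.4 4.8
  endloop
 endfacet
 facet normal 0.573 -0.819 0.020
  outer loop
   vertex 5.8 2.2 3.2
   vertex 4.6 1.4 4.8
   vertex 5.0 1.6 1.6
  endloop
 endfacet
 facet normal 0.978 -0.041 -0.204
  outer loop
   vertex 5.6 3.4 2.0
   vertex 5.8 5.2 2.6
   vertex 5.8 2.2 3.2
  endloop
 endfacet
 facet normal 0.903 -0.219 -0.369
  outer loop
   vertex 5.6 3.4 2.0
   vertex 5.8 2.2 3.2
   vertex 5.0 1.6 1.6
  endloop
 endfacet
 facet normal 0.000 0.316 -0.949
  outer loop
   vertex 5.6 3.4 2.0
   vertex 1.6 0.4 1.0
   vertex 5.8 5.2 2.6
  endloop
 endfacet
 facet normal 0.109 0.181 -0.977
  outer loop
   vertex 5.6 3.4 2.0
   vertex 5.0 1.6 1.6
   vertex 1.6 0.4 1.0
  endloop
 endfacet
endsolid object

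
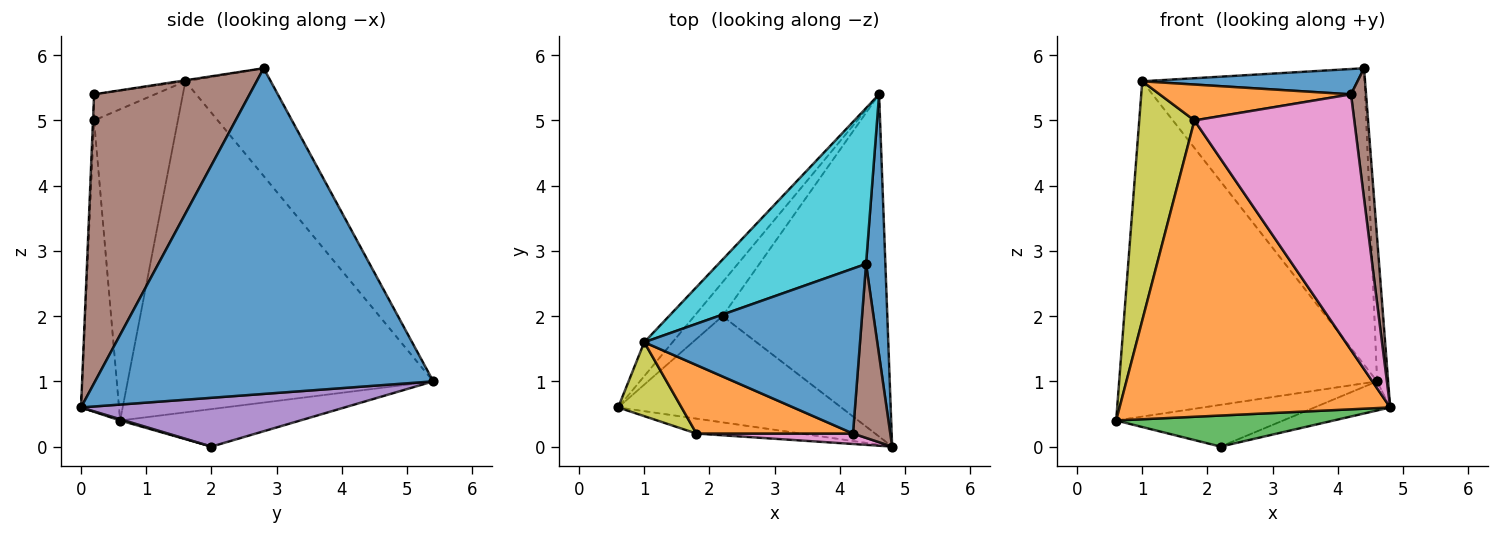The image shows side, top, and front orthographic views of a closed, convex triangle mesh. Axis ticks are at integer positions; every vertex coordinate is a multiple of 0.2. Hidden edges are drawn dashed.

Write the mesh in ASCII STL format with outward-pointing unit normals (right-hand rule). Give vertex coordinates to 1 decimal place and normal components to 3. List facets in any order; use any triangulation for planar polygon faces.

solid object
 facet normal 0.998 0.033 0.059
  outer loop
   vertex 4.4 2.8 5.8
   vertex 4.8 0.0 0.6
   vertex 4.6 5.4 1.0
  endloop
 endfacet
 facet normal -0.139 -0.989 -0.050
  outer loop
   vertex 1.8 0.2 5.0
   vertex 0.6 0.6 0.4
   vertex 4.8 0.0 0.6
  endloop
 endfacet
 facet normal 0.006 -0.281 -0.960
  outer loop
   vertex 2.2 2.0 0.0
   vertex 4.8 0.0 0.6
   vertex 0.6 0.6 0.4
  endloop
 endfacet
 facet normal -0.642 0.595 -0.484
  outer loop
   vertex 2.2 2.0 0.0
   vertex 0.6 0.6 0.4
   vertex 4.6 5.4 1.0
  endloop
 endfacet
 facet normal 0.283 0.081 -0.956
  outer loop
   vertex 2.2 2.0 0.0
   vertex 4.6 5.4 1.0
   vertex 4.8 0.0 0.6
  endloop
 endfacet
 facet normal 0.987 -0.096 0.127
  outer loop
   vertex 4.2 0.2 5.4
   vertex 4.8 0.0 0.6
   vertex 4.4 2.8 5.8
  endloop
 endfacet
 facet normal -0.007 -0.999 0.041
  outer loop
   vertex 4.2 0.2 5.4
   vertex 1.8 0.2 5.0
   vertex 4.8 0.0 0.6
  endloop
 endfacet
 facet normal -0.763 0.644 -0.065
  outer loop
   vertex 1.0 1.6 5.6
   vertex 4.6 5.4 1.0
   vertex 0.6 0.6 0.4
  endloop
 endfacet
 facet normal -0.823 -0.542 0.168
  outer loop
   vertex 1.0 1.6 5.6
   vertex 0.6 0.6 0.4
   vertex 1.8 0.2 5.0
  endloop
 endfacet
 facet normal -0.322 0.838 0.441
  outer loop
   vertex 1.0 1.6 5.6
   vertex 4.4 2.8 5.8
   vertex 4.6 5.4 1.0
  endloop
 endfacet
 facet normal -0.005 -0.152 0.988
  outer loop
   vertex 1.0 1.6 5.6
   vertex 4.2 0.2 5.4
   vertex 4.4 2.8 5.8
  endloop
 endfacet
 facet normal -0.146 -0.459 0.876
  outer loop
   vertex 1.0 1.6 5.6
   vertex 1.8 0.2 5.0
   vertex 4.2 0.2 5.4
  endloop
 endfacet
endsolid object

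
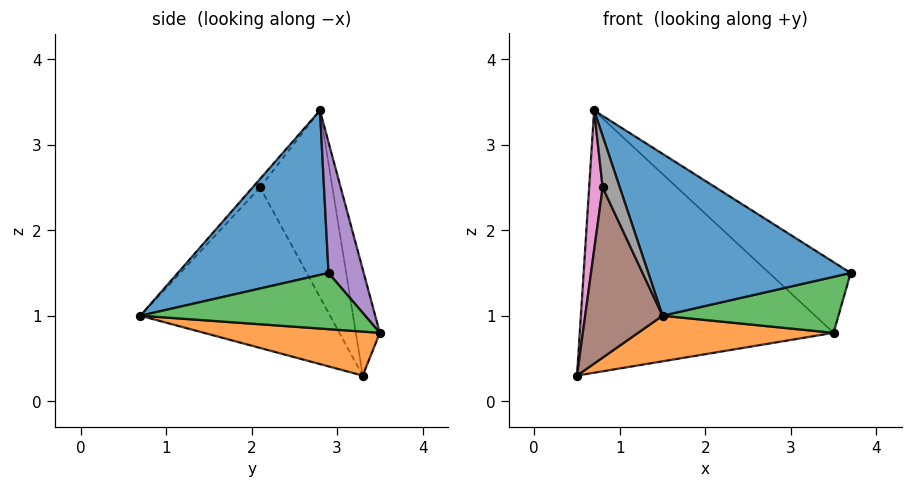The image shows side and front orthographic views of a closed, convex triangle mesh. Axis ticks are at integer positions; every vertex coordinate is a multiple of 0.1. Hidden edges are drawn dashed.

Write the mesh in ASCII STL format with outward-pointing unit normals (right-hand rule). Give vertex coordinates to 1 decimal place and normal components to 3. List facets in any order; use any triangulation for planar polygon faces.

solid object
 facet normal 0.444 -0.596 0.669
  outer loop
   vertex 0.7 2.8 3.4
   vertex 1.5 0.7 1.0
   vertex 3.7 2.9 1.5
  endloop
 endfacet
 facet normal 0.174 -0.193 -0.966
  outer loop
   vertex 3.5 3.5 0.8
   vertex 1.5 0.7 1.0
   vertex 0.5 3.3 0.3
  endloop
 endfacet
 facet normal 0.629 -0.492 -0.602
  outer loop
   vertex 3.5 3.5 0.8
   vertex 3.7 2.9 1.5
   vertex 1.5 0.7 1.0
  endloop
 endfacet
 facet normal -0.093 0.982 0.164
  outer loop
   vertex 3.5 3.5 0.8
   vertex 0.5 3.3 0.3
   vertex 0.7 2.8 3.4
  endloop
 endfacet
 facet normal 0.329 0.761 0.559
  outer loop
   vertex 3.5 3.5 0.8
   vertex 0.7 2.8 3.4
   vertex 3.7 2.9 1.5
  endloop
 endfacet
 facet normal -0.923 -0.376 -0.079
  outer loop
   vertex 0.8 2.1 2.5
   vertex 0.5 3.3 0.3
   vertex 1.5 0.7 1.0
  endloop
 endfacet
 facet normal -0.982 -0.184 0.034
  outer loop
   vertex 0.8 2.1 2.5
   vertex 0.7 2.8 3.4
   vertex 0.5 3.3 0.3
  endloop
 endfacet
 facet normal -0.333 -0.762 0.555
  outer loop
   vertex 0.8 2.1 2.5
   vertex 1.5 0.7 1.0
   vertex 0.7 2.8 3.4
  endloop
 endfacet
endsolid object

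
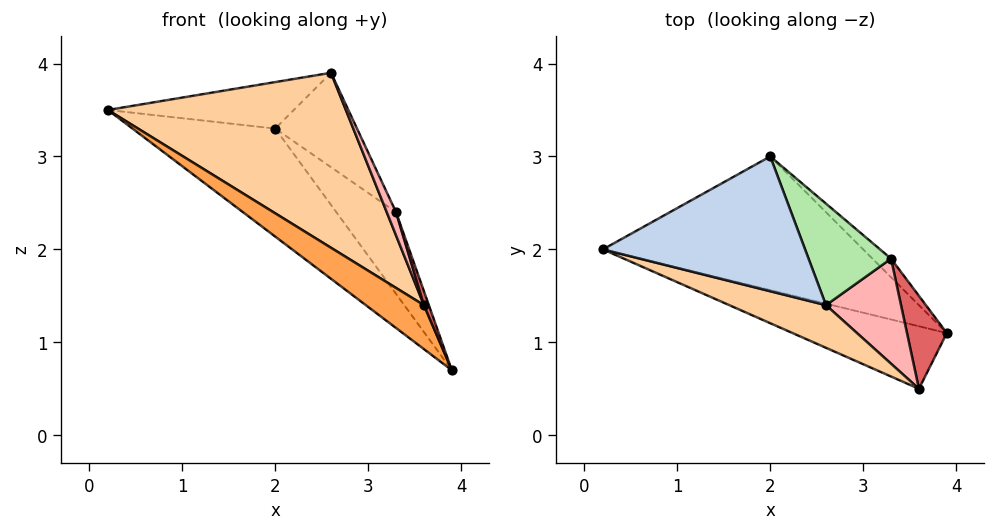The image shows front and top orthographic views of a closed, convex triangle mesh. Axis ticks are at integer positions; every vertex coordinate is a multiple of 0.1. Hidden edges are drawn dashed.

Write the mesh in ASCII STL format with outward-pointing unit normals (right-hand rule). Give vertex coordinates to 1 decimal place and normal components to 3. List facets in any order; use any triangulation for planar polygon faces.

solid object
 facet normal -0.399 0.576 -0.713
  outer loop
   vertex 2.0 3.0 3.3
   vertex 3.9 1.1 0.7
   vertex 0.2 2.0 3.5
  endloop
 endfacet
 facet normal -0.076 0.325 0.943
  outer loop
   vertex 2.6 1.4 3.9
   vertex 2.0 3.0 3.3
   vertex 0.2 2.0 3.5
  endloop
 endfacet
 facet normal -0.605 -0.458 -0.652
  outer loop
   vertex 3.6 0.5 1.4
   vertex 0.2 2.0 3.5
   vertex 3.9 1.1 0.7
  endloop
 endfacet
 facet normal -0.272 -0.935 0.228
  outer loop
   vertex 3.6 0.5 1.4
   vertex 2.6 1.4 3.9
   vertex 0.2 2.0 3.5
  endloop
 endfacet
 facet normal 0.557 0.810 -0.184
  outer loop
   vertex 3.3 1.9 2.4
   vertex 3.9 1.1 0.7
   vertex 2.0 3.0 3.3
  endloop
 endfacet
 facet normal 0.735 0.462 0.497
  outer loop
   vertex 3.3 1.9 2.4
   vertex 2.0 3.0 3.3
   vertex 2.6 1.4 3.9
  endloop
 endfacet
 facet normal 0.934 -0.053 0.355
  outer loop
   vertex 3.3 1.9 2.4
   vertex 3.6 0.5 1.4
   vertex 3.9 1.1 0.7
  endloop
 endfacet
 facet normal 0.914 -0.088 0.397
  outer loop
   vertex 3.3 1.9 2.4
   vertex 2.6 1.4 3.9
   vertex 3.6 0.5 1.4
  endloop
 endfacet
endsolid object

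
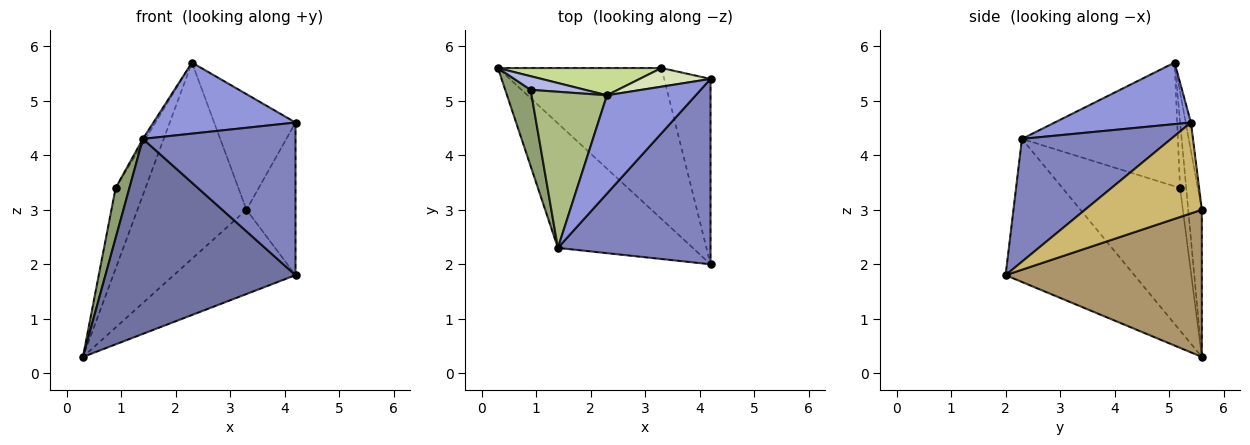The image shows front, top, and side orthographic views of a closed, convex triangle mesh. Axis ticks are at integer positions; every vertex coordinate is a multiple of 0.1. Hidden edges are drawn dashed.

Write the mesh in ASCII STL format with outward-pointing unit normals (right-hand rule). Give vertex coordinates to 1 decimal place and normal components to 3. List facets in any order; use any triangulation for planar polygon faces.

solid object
 facet normal -0.496 -0.732 -0.467
  outer loop
   vertex 1.4 2.3 4.3
   vertex 0.3 5.6 0.3
   vertex 4.2 2.0 1.8
  endloop
 endfacet
 facet normal 0.528 -0.540 0.656
  outer loop
   vertex 4.2 5.4 4.6
   vertex 1.4 2.3 4.3
   vertex 4.2 2.0 1.8
  endloop
 endfacet
 facet normal 0.490 -0.511 0.707
  outer loop
   vertex 4.2 5.4 4.6
   vertex 2.3 5.1 5.7
   vertex 1.4 2.3 4.3
  endloop
 endfacet
 facet normal -0.199 0.966 0.163
  outer loop
   vertex 0.9 5.2 3.4
   vertex 2.3 5.1 5.7
   vertex 0.3 5.6 0.3
  endloop
 endfacet
 facet normal -0.978 -0.114 0.175
  outer loop
   vertex 0.9 5.2 3.4
   vertex 0.3 5.6 0.3
   vertex 1.4 2.3 4.3
  endloop
 endfacet
 facet normal -0.854 0.014 0.520
  outer loop
   vertex 0.9 5.2 3.4
   vertex 1.4 2.3 4.3
   vertex 2.3 5.1 5.7
  endloop
 endfacet
 facet normal -0.123 0.983 0.137
  outer loop
   vertex 3.3 5.6 3.0
   vertex 0.3 5.6 0.3
   vertex 2.3 5.1 5.7
  endloop
 endfacet
 facet normal -0.064 0.985 0.159
  outer loop
   vertex 3.3 5.6 3.0
   vertex 2.3 5.1 5.7
   vertex 4.2 5.4 4.6
  endloop
 endfacet
 facet normal 0.618 0.383 -0.687
  outer loop
   vertex 3.3 5.6 3.0
   vertex 4.2 2.0 1.8
   vertex 0.3 5.6 0.3
  endloop
 endfacet
 facet normal 0.834 0.350 -0.426
  outer loop
   vertex 3.3 5.6 3.0
   vertex 4.2 5.4 4.6
   vertex 4.2 2.0 1.8
  endloop
 endfacet
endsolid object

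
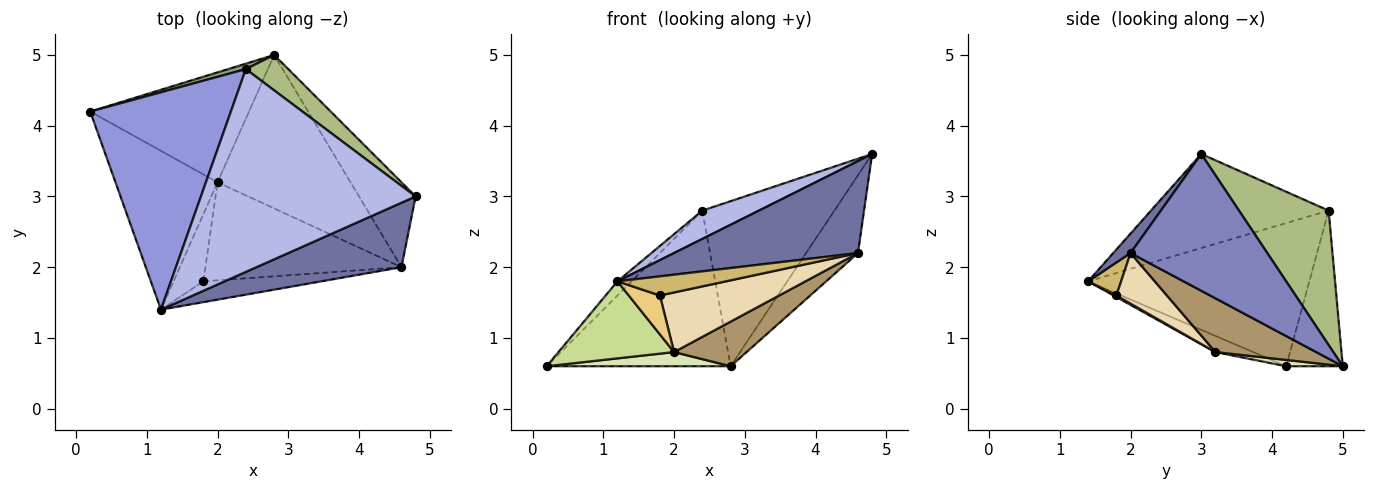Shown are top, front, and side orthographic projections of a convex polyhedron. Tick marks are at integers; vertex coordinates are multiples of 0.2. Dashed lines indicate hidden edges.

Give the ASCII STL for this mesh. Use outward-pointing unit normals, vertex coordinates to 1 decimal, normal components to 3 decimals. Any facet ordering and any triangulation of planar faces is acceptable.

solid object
 facet normal 0.077 -0.816 0.572
  outer loop
   vertex 4.6 2.0 2.2
   vertex 4.8 3.0 3.6
   vertex 1.2 1.4 1.8
  endloop
 endfacet
 facet normal 0.872 0.331 -0.361
  outer loop
   vertex 4.6 2.0 2.2
   vertex 2.8 5.0 0.6
   vertex 4.8 3.0 3.6
  endloop
 endfacet
 facet normal -0.713 0.046 0.700
  outer loop
   vertex 2.4 4.8 2.8
   vertex 0.2 4.2 0.6
   vertex 1.2 1.4 1.8
  endloop
 endfacet
 facet normal -0.398 -0.127 0.909
  outer loop
   vertex 2.4 4.8 2.8
   vertex 1.2 1.4 1.8
   vertex 4.8 3.0 3.6
  endloop
 endfacet
 facet normal -0.294 0.955 0.033
  outer loop
   vertex 2.4 4.8 2.8
   vertex 2.8 5.0 0.6
   vertex 0.2 4.2 0.6
  endloop
 endfacet
 facet normal 0.553 0.815 0.175
  outer loop
   vertex 2.4 4.8 2.8
   vertex 4.8 3.0 3.6
   vertex 2.8 5.0 0.6
  endloop
 endfacet
 facet normal -0.141 -0.432 -0.891
  outer loop
   vertex 2.0 3.2 0.8
   vertex 1.2 1.4 1.8
   vertex 0.2 4.2 0.6
  endloop
 endfacet
 facet normal 0.039 -0.128 -0.991
  outer loop
   vertex 2.0 3.2 0.8
   vertex 0.2 4.2 0.6
   vertex 2.8 5.0 0.6
  endloop
 endfacet
 facet normal 0.362 -0.260 -0.895
  outer loop
   vertex 2.0 3.2 0.8
   vertex 2.8 5.0 0.6
   vertex 4.6 2.0 2.2
  endloop
 endfacet
 facet normal 0.202 -0.663 -0.721
  outer loop
   vertex 1.8 1.8 1.6
   vertex 4.6 2.0 2.2
   vertex 1.2 1.4 1.8
  endloop
 endfacet
 facet normal 0.046 -0.501 -0.865
  outer loop
   vertex 1.8 1.8 1.6
   vertex 1.2 1.4 1.8
   vertex 2.0 3.2 0.8
  endloop
 endfacet
 facet normal 0.215 -0.508 -0.834
  outer loop
   vertex 1.8 1.8 1.6
   vertex 2.0 3.2 0.8
   vertex 4.6 2.0 2.2
  endloop
 endfacet
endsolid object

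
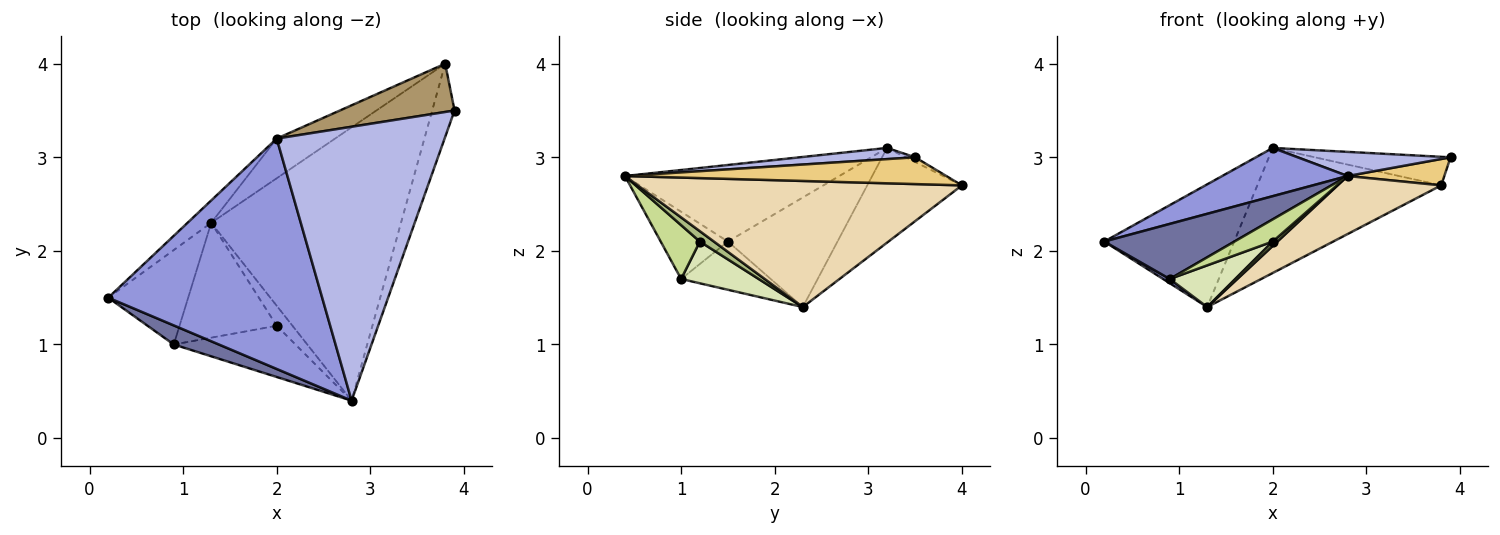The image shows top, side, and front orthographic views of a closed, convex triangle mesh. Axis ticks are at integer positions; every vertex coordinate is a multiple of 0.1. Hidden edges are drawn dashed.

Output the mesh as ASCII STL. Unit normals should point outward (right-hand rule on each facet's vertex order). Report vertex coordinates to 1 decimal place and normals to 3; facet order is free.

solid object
 facet normal -0.438 -0.849 0.294
  outer loop
   vertex 0.9 1.0 1.7
   vertex 2.8 0.4 2.8
   vertex 0.2 1.5 2.1
  endloop
 endfacet
 facet normal -0.516 -0.039 -0.855
  outer loop
   vertex 0.9 1.0 1.7
   vertex 0.2 1.5 2.1
   vertex 1.3 2.3 1.4
  endloop
 endfacet
 facet normal -0.331 -0.193 0.924
  outer loop
   vertex 2.0 3.2 3.1
   vertex 0.2 1.5 2.1
   vertex 2.8 0.4 2.8
  endloop
 endfacet
 facet normal 0.066 -0.088 0.994
  outer loop
   vertex 2.0 3.2 3.1
   vertex 2.8 0.4 2.8
   vertex 3.9 3.5 3.0
  endloop
 endfacet
 facet normal -0.638 0.757 -0.138
  outer loop
   vertex 2.0 3.2 3.1
   vertex 1.3 2.3 1.4
   vertex 0.2 1.5 2.1
  endloop
 endfacet
 facet normal 0.540 -0.180 -0.822
  outer loop
   vertex 2.0 1.2 2.1
   vertex 1.3 2.3 1.4
   vertex 2.8 0.4 2.8
  endloop
 endfacet
 facet normal 0.376 -0.368 -0.850
  outer loop
   vertex 2.0 1.2 2.1
   vertex 2.8 0.4 2.8
   vertex 0.9 1.0 1.7
  endloop
 endfacet
 facet normal 0.374 -0.316 -0.872
  outer loop
   vertex 2.0 1.2 2.1
   vertex 0.9 1.0 1.7
   vertex 1.3 2.3 1.4
  endloop
 endfacet
 facet normal -0.035 0.509 0.860
  outer loop
   vertex 3.8 4.0 2.7
   vertex 2.0 3.2 3.1
   vertex 3.9 3.5 3.0
  endloop
 endfacet
 facet normal -0.441 0.856 -0.272
  outer loop
   vertex 3.8 4.0 2.7
   vertex 1.3 2.3 1.4
   vertex 2.0 3.2 3.1
  endloop
 endfacet
 facet normal 0.748 -0.225 -0.624
  outer loop
   vertex 3.8 4.0 2.7
   vertex 3.9 3.5 3.0
   vertex 2.8 0.4 2.8
  endloop
 endfacet
 facet normal 0.545 -0.174 -0.820
  outer loop
   vertex 3.8 4.0 2.7
   vertex 2.8 0.4 2.8
   vertex 1.3 2.3 1.4
  endloop
 endfacet
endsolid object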